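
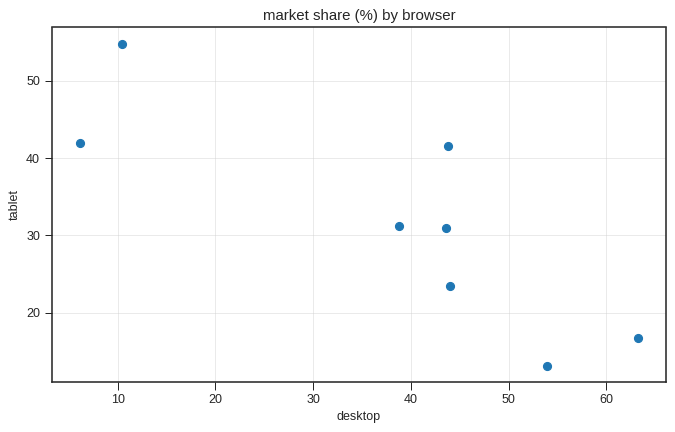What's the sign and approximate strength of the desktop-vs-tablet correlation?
negative, strong

Points are negatively correlated; strong (|r| ≈ 0.8).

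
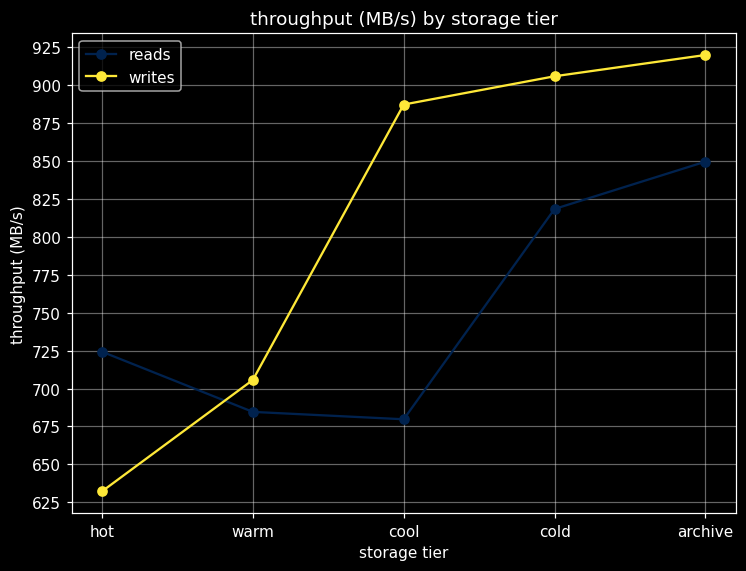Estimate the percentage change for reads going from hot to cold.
≈ +13.8%

hot ≈ 725, cold ≈ 825; (825 − 725) / 725 ≈ +13.8%.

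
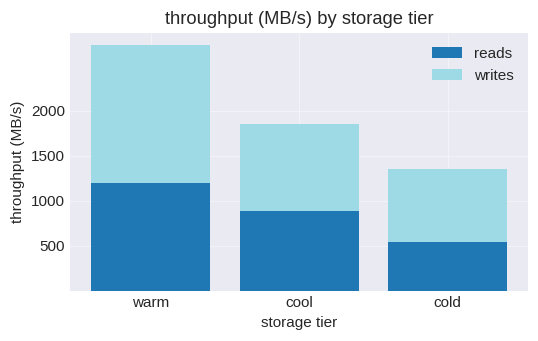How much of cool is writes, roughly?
≈ 1000

writes top ≈ 2000, bottom ≈ 1000; segment ≈ 1000.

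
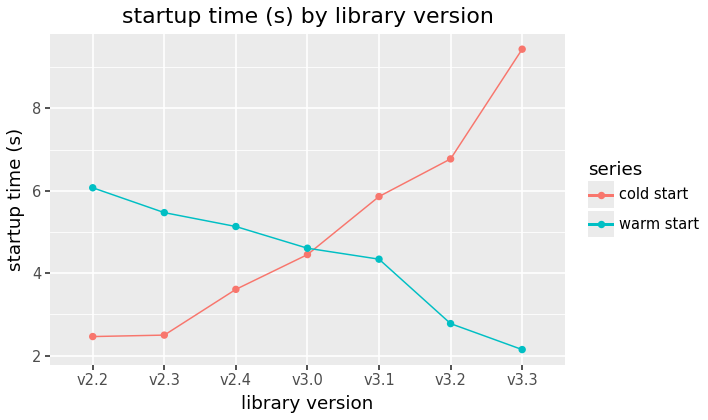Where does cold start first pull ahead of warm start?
v3.1

v3.0: cold start ≈ 4 vs warm start ≈ 5 (not yet); v3.1: cold start ≈ 6 vs warm start ≈ 4 (first crossover).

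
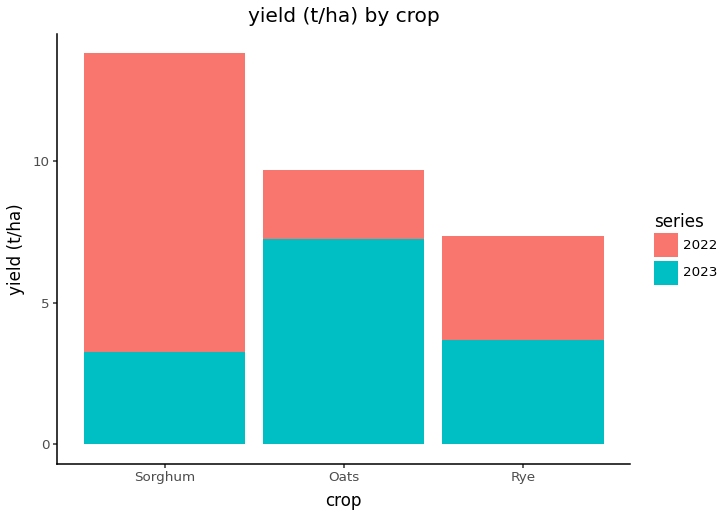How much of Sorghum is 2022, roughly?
2022 top ≈ 14, bottom ≈ 4; segment ≈ 10.

≈ 10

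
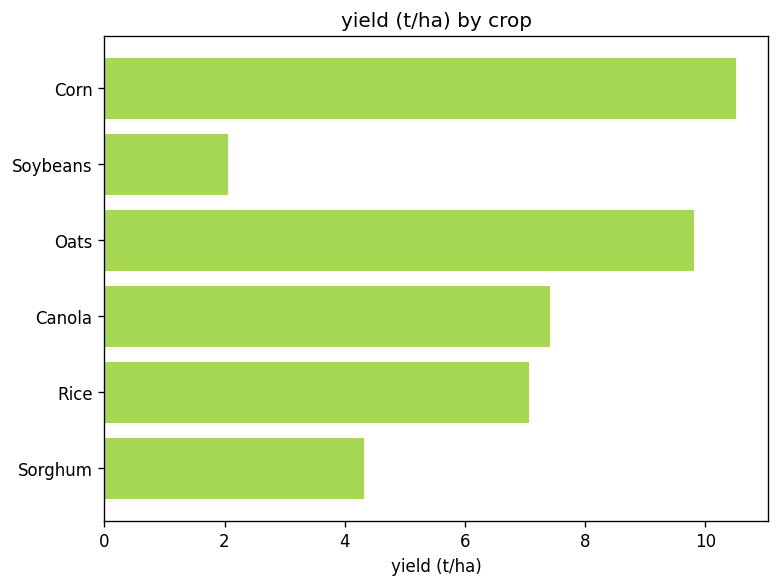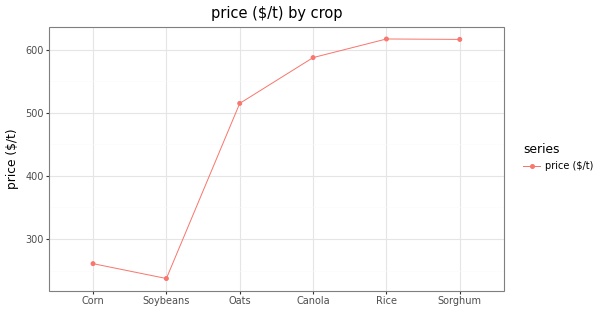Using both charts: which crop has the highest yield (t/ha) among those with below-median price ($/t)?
Chart 2 median price ($/t) ≈ 600; below-median crops: Corn, Soybeans, Oats. Among those, Corn has the highest yield (t/ha) (≈ 11).

Corn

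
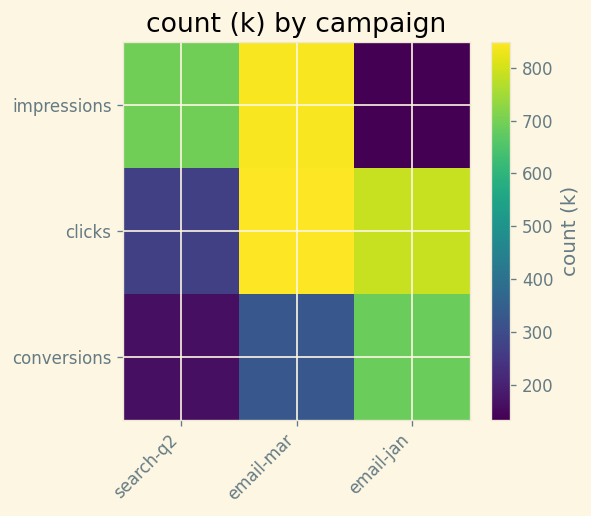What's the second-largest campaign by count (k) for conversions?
email-mar

Top 3 for conversions: email-jan ≈ 700, email-mar ≈ 300, search-q2 ≈ 200.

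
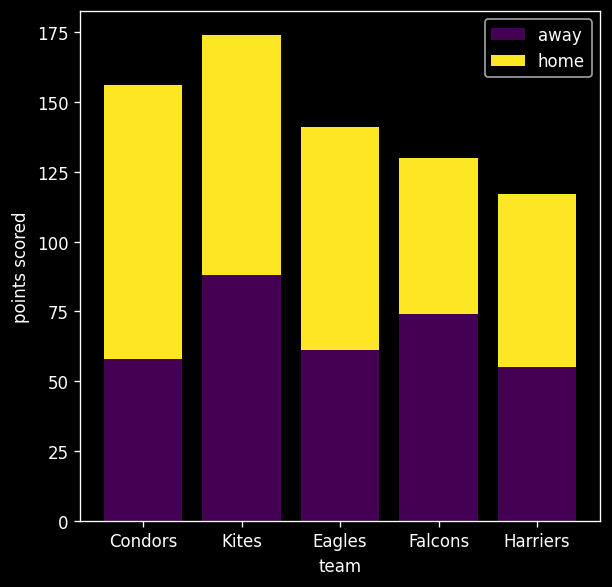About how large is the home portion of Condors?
≈ 100

home top ≈ 160, bottom ≈ 60; segment ≈ 100.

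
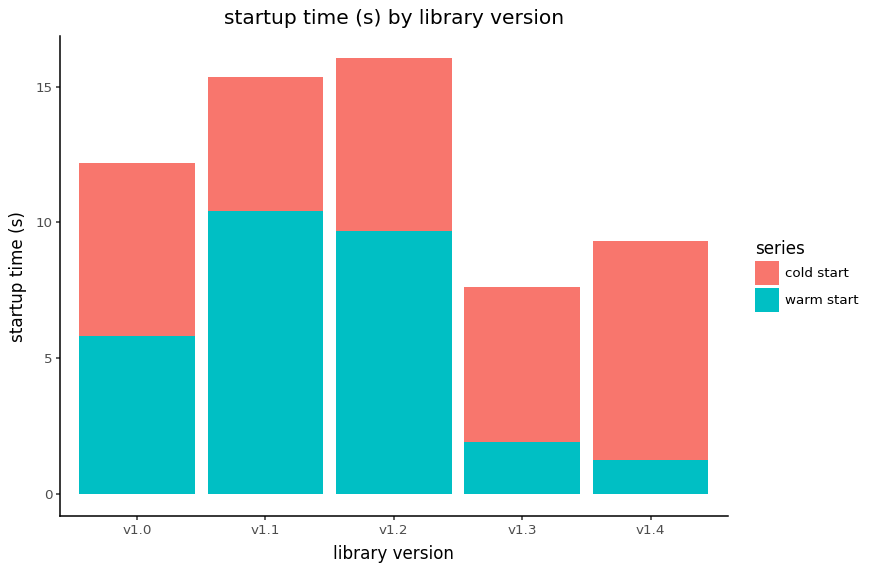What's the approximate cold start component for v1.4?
cold start top ≈ 10, bottom ≈ 2; segment ≈ 8.

≈ 8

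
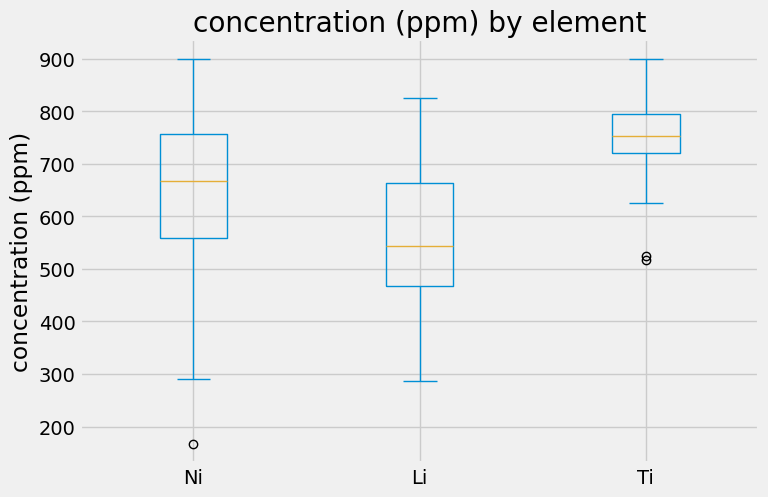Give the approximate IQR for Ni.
≈ 200

Q3 ≈ 760, Q1 ≈ 560; IQR ≈ 200.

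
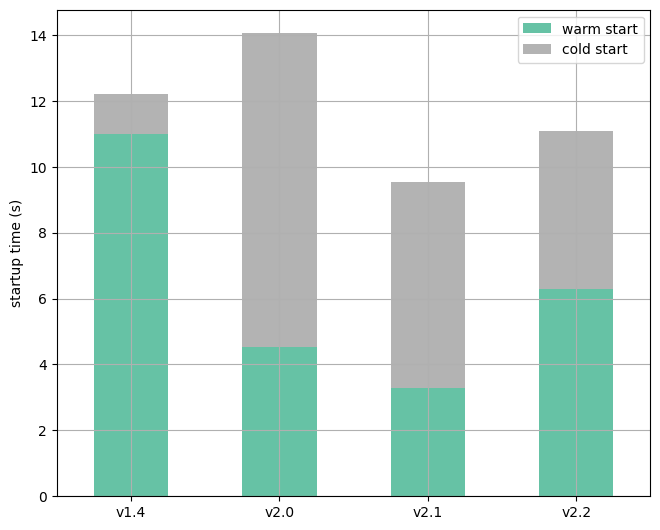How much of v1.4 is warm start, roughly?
warm start top ≈ 10, bottom ≈ 0; segment ≈ 10.

≈ 10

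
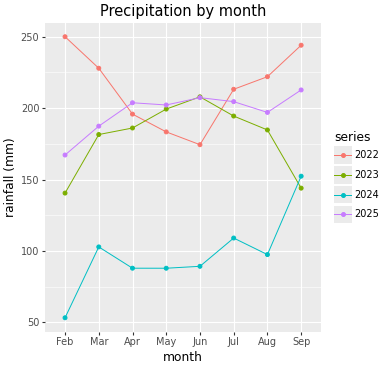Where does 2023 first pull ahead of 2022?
Apr: 2023 ≈ 180 vs 2022 ≈ 200 (not yet); May: 2023 ≈ 200 vs 2022 ≈ 180 (first crossover).

May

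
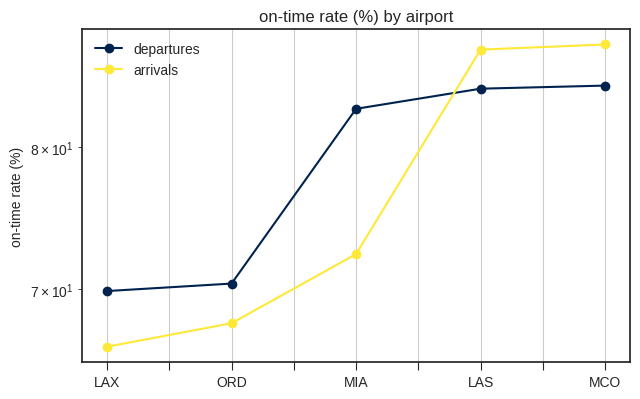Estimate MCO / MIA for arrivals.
≈ 1.22×

MCO ≈ 88, MIA ≈ 72; 88/72 ≈ 1.22.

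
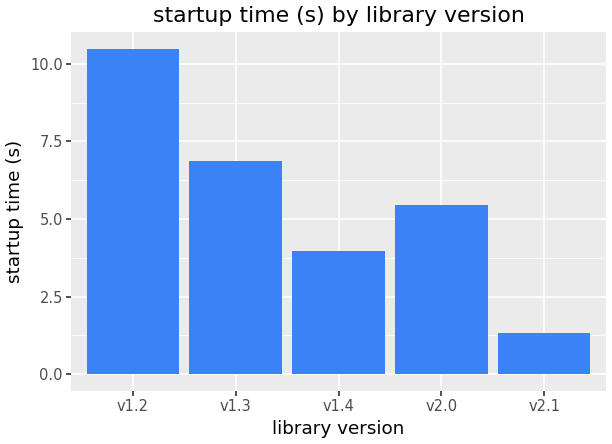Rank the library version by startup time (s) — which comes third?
v2.0

Top 4: v1.2 ≈ 10, v1.3 ≈ 7, v2.0 ≈ 5, v1.4 ≈ 4.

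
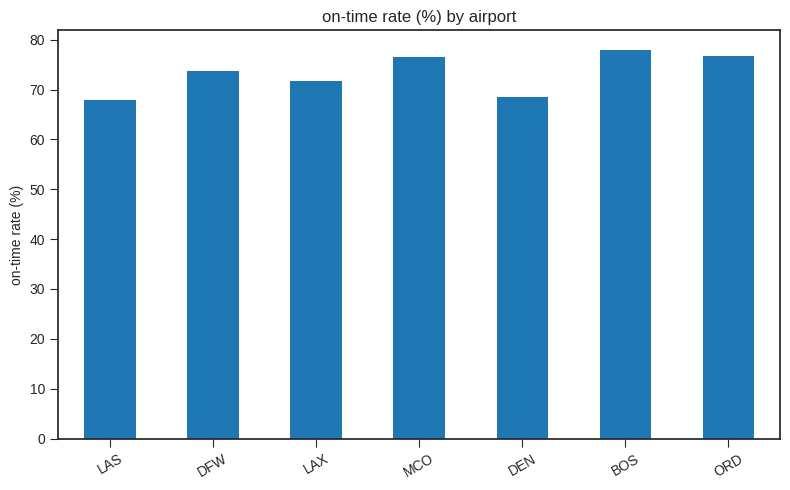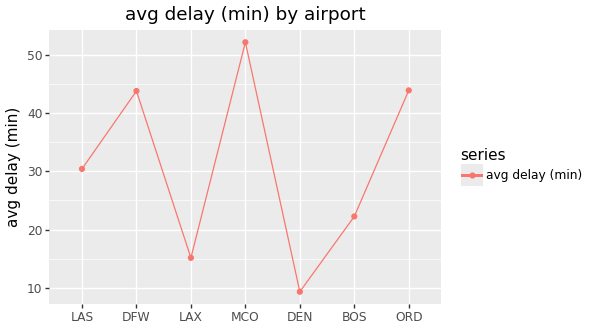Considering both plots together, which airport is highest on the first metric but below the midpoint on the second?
BOS

Chart 2 median avg delay (min) ≈ 30; below-median airports: LAX, DEN, BOS. Among those, BOS has the highest on-time rate (%) (≈ 80).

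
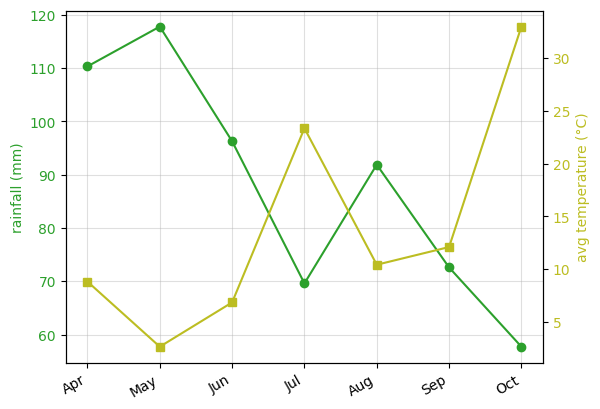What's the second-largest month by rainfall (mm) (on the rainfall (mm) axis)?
Apr

Top 3 (on the rainfall (mm) axis): May ≈ 120, Apr ≈ 110, Jun ≈ 100.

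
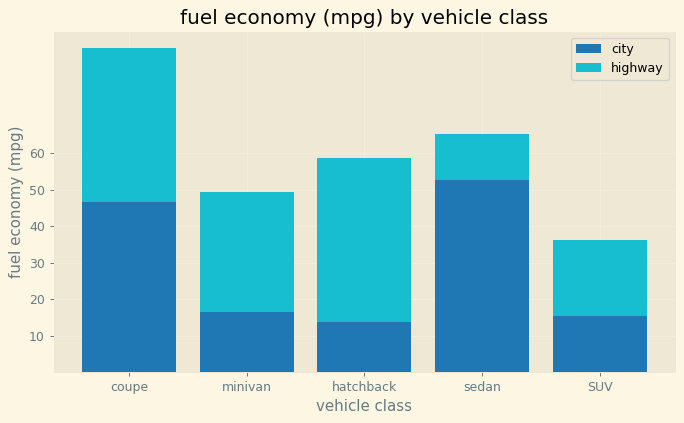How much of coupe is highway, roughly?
≈ 40

highway top ≈ 90, bottom ≈ 50; segment ≈ 40.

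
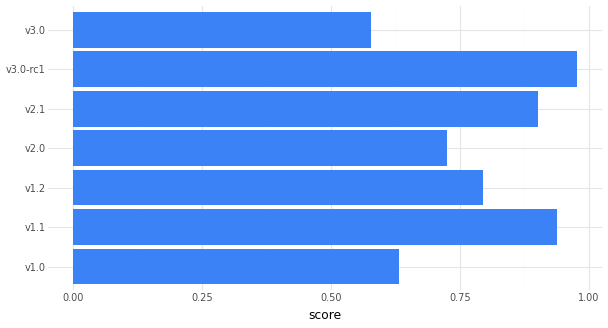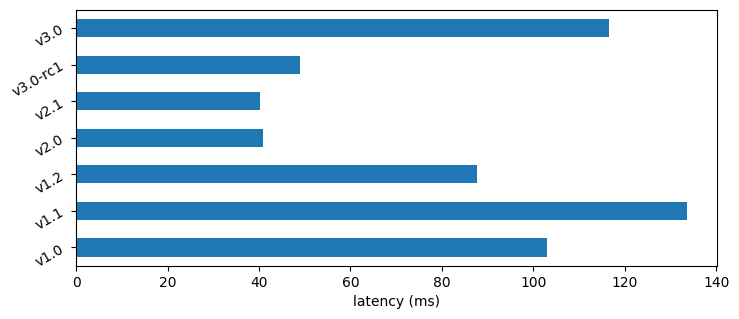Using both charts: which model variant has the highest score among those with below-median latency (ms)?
v3.0-rc1

Chart 2 median latency (ms) ≈ 80; below-median model variants: v2.0, v2.1, v3.0-rc1. Among those, v3.0-rc1 has the highest score (≈ 1).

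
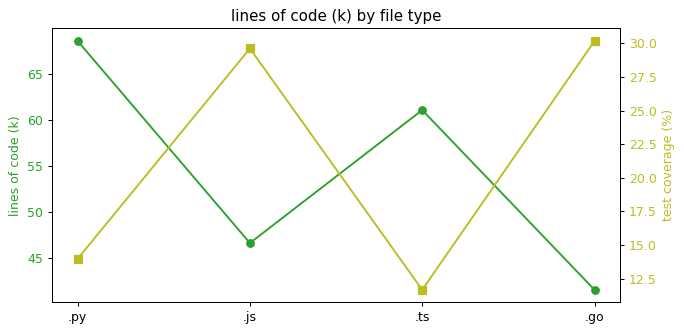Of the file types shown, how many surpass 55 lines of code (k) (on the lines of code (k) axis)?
Above 55: .py, .ts.

2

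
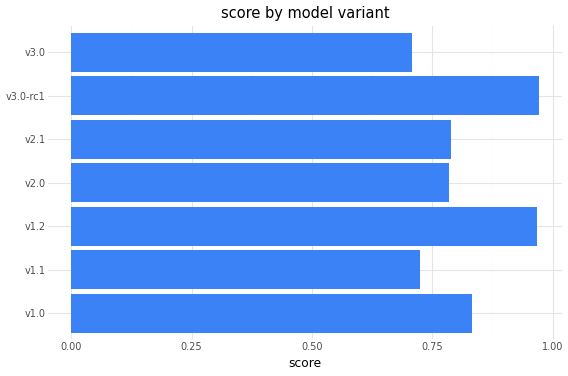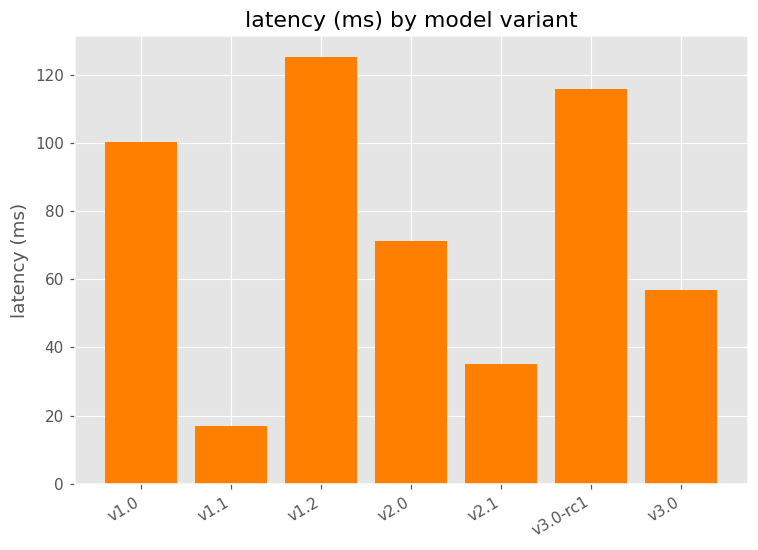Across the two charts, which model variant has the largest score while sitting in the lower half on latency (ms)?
v2.1

Chart 2 median latency (ms) ≈ 80; below-median model variants: v1.1, v2.1, v3.0. Among those, v2.1 has the highest score (≈ 0.8).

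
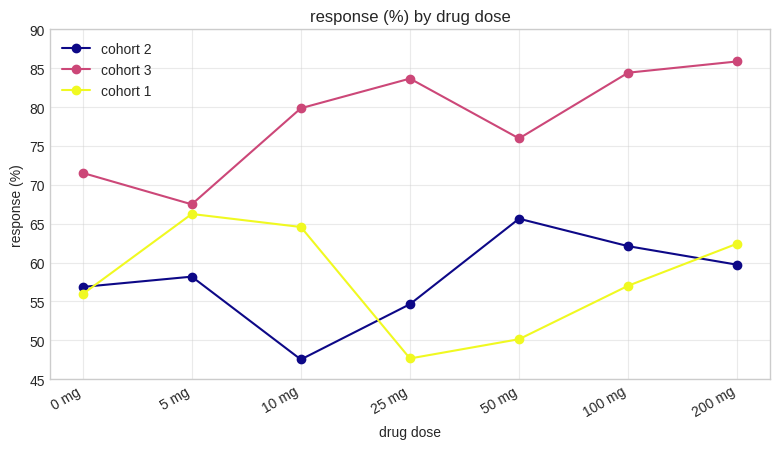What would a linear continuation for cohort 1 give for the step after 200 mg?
Last three: 50, 55, 60 → slope ≈ 5/step → next ≈ 65.

≈ 65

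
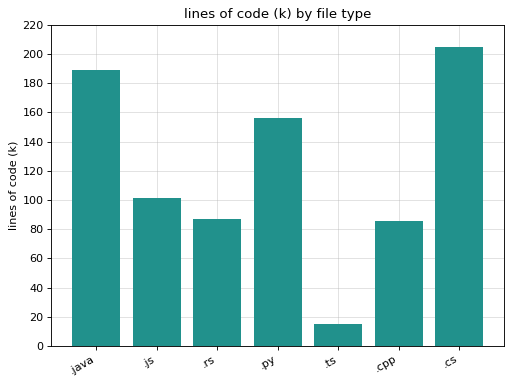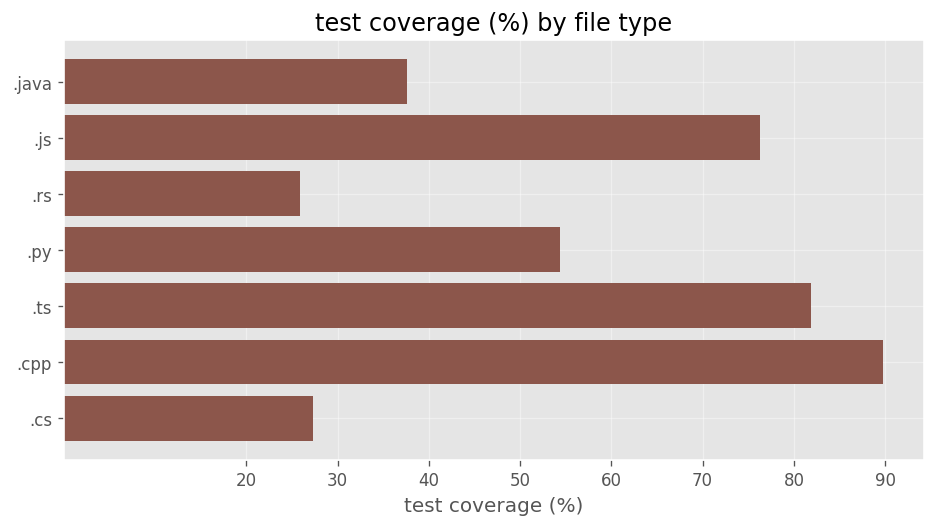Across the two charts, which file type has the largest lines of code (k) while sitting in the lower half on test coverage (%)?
Chart 2 median test coverage (%) ≈ 50; below-median file types: .java, .rs, .cs. Among those, .cs has the highest lines of code (k) (≈ 200).

.cs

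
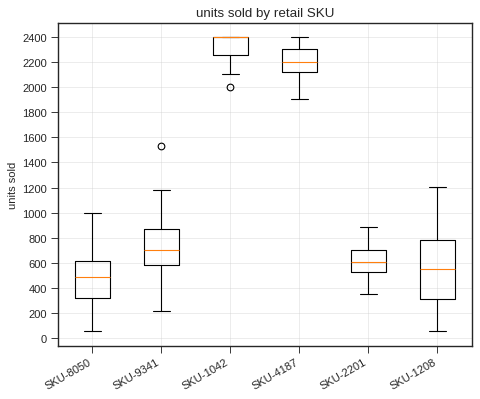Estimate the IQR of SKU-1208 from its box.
Q3 ≈ 800, Q1 ≈ 400; IQR ≈ 400.

≈ 400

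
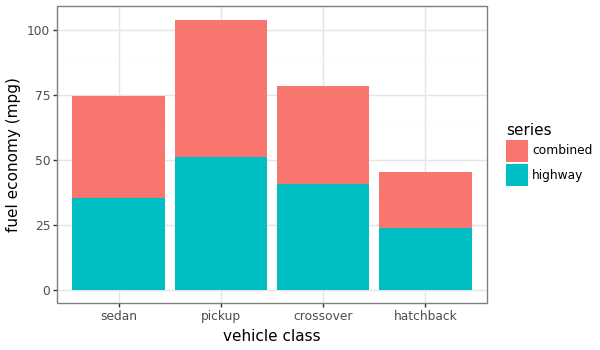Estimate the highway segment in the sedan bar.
highway top ≈ 40, bottom ≈ 0; segment ≈ 40.

≈ 40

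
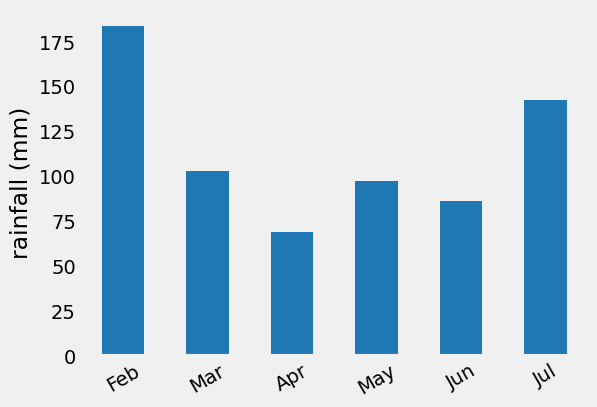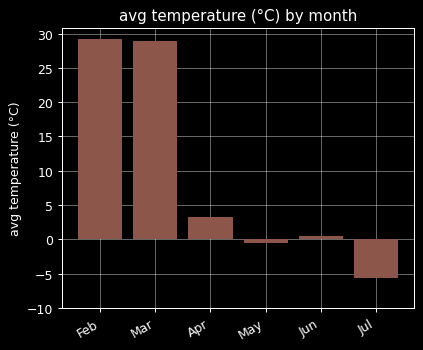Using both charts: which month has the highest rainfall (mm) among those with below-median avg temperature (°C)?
Jul

Chart 2 median avg temperature (°C) ≈ 0; below-median months: May, Jun, Jul. Among those, Jul has the highest rainfall (mm) (≈ 140).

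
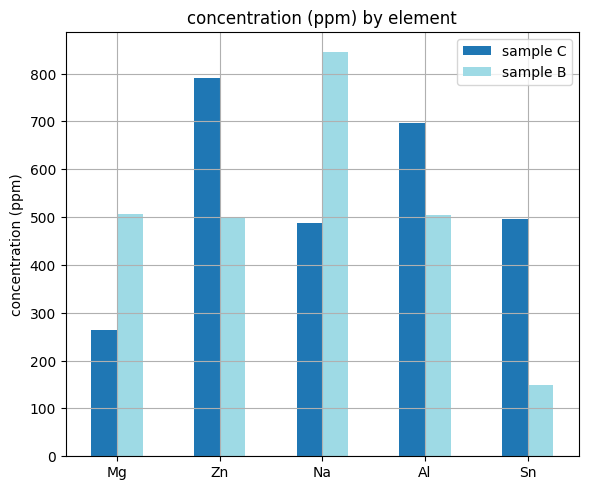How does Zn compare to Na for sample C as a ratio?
≈ 1.6×

Zn ≈ 800, Na ≈ 500; 800/500 ≈ 1.6.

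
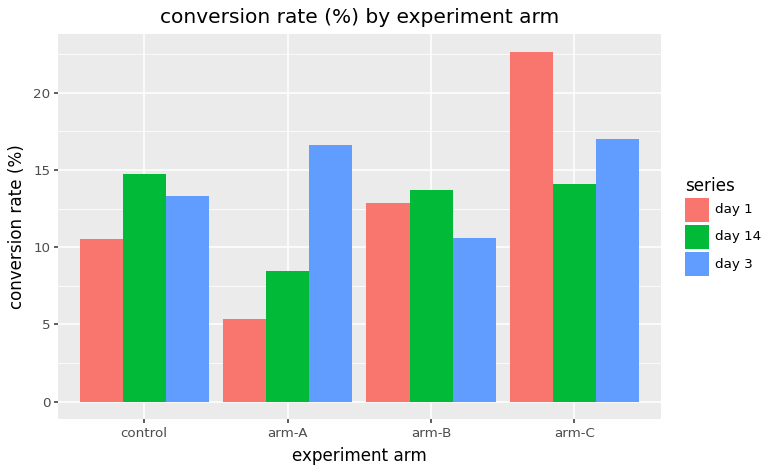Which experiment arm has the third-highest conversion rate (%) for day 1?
Top 4 for day 1: arm-C ≈ 22, arm-B ≈ 12, control ≈ 10, arm-A ≈ 6.

control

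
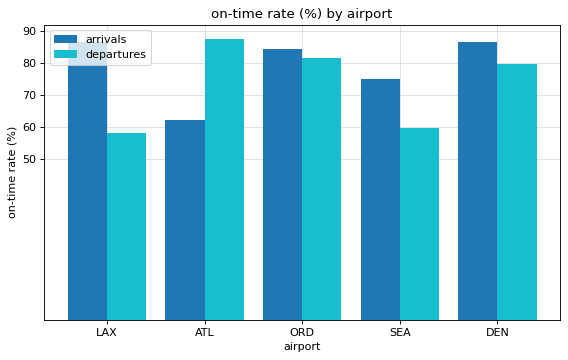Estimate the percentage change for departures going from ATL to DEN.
≈ -11.1%

ATL ≈ 90, DEN ≈ 80; (80 − 90) / 90 ≈ -11.1%.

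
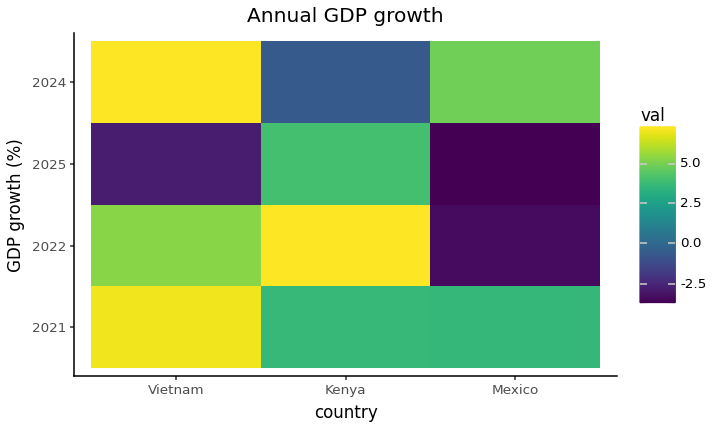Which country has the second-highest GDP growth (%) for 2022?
Top 3 for 2022: Kenya ≈ 7, Vietnam ≈ 5, Mexico ≈ -3.

Vietnam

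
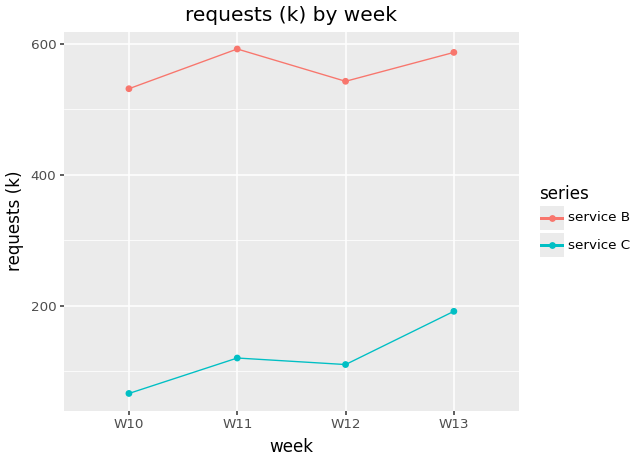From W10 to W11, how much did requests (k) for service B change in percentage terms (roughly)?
W10 ≈ 550, W11 ≈ 600; (600 − 550) / 550 ≈ +9.1%.

≈ +9.1%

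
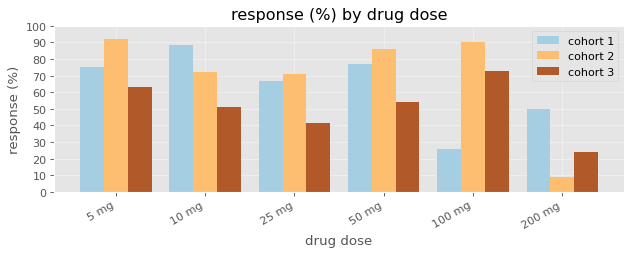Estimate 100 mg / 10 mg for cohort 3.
100 mg ≈ 70, 10 mg ≈ 50; 70/50 ≈ 1.4.

≈ 1.4×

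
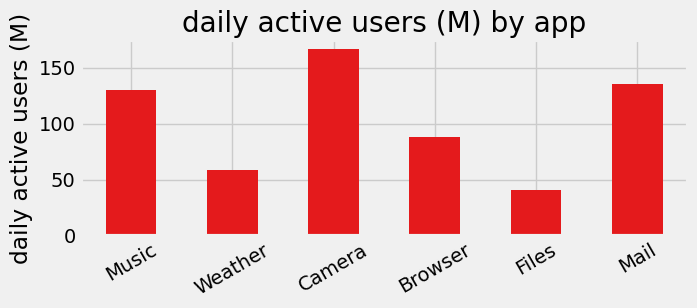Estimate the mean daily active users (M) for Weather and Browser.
≈ 70

(60 + 80) / 2 ≈ 70.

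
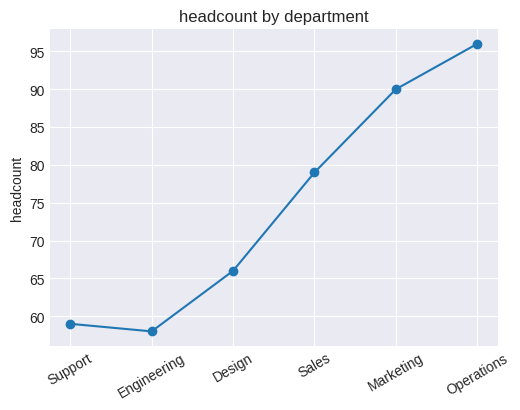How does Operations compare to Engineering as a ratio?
Operations ≈ 95, Engineering ≈ 60; 95/60 ≈ 1.58.

≈ 1.58×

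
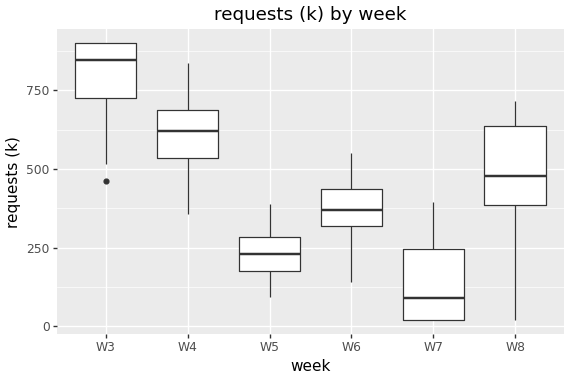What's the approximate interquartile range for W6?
Q3 ≈ 400, Q1 ≈ 300; IQR ≈ 100.

≈ 100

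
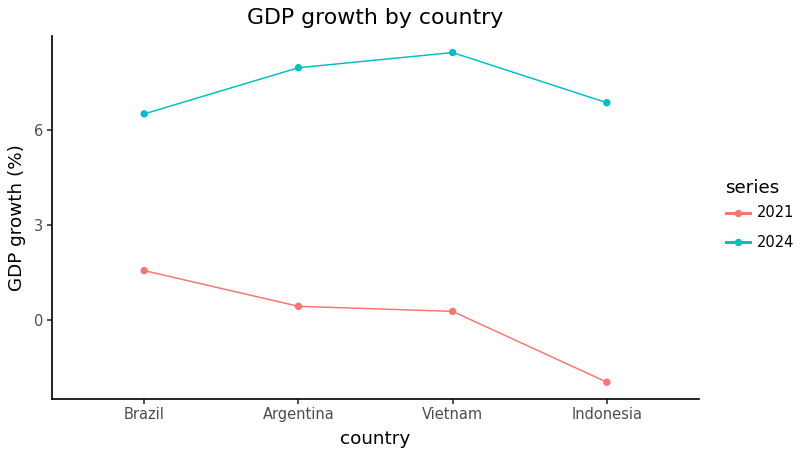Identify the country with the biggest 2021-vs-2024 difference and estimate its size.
Indonesia, ≈ 9 %

Indonesia: 2021 ≈ -2, 2024 ≈ 7 → gap ≈ 9. Next-largest (Vietnam) is only ≈ 8.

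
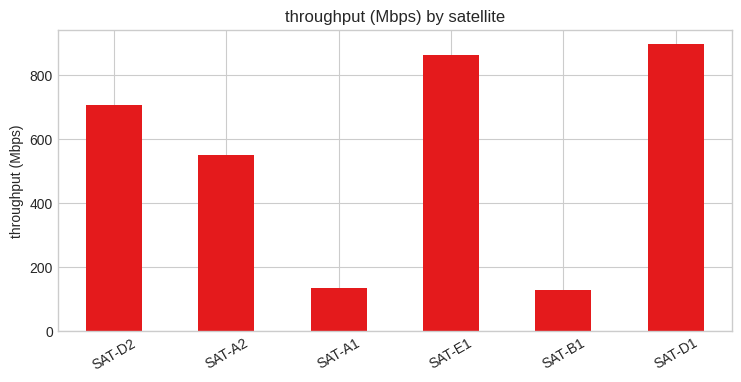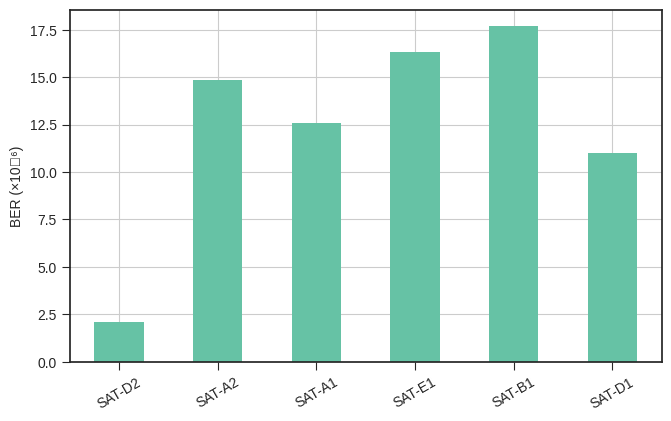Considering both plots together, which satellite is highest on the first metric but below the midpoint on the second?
Chart 2 median BER (×10⁻⁶) ≈ 14; below-median satellites: SAT-D2, SAT-A1, SAT-D1. Among those, SAT-D1 has the highest throughput (Mbps) (≈ 900).

SAT-D1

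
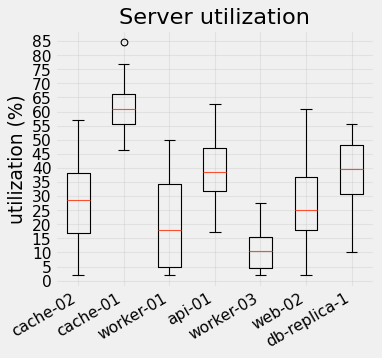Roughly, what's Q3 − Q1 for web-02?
Q3 ≈ 35, Q1 ≈ 20; IQR ≈ 15.

≈ 15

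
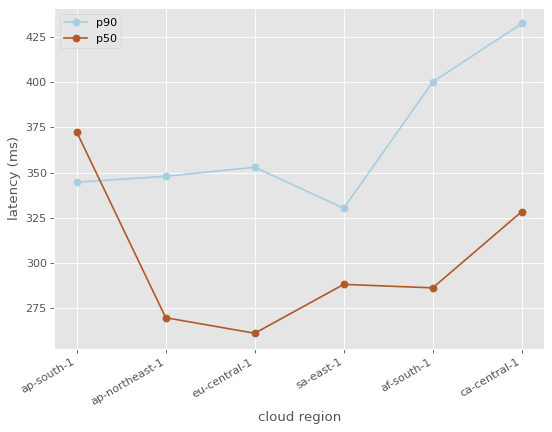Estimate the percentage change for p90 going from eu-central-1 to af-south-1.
≈ +11.1%

eu-central-1 ≈ 360, af-south-1 ≈ 400; (400 − 360) / 360 ≈ +11.1%.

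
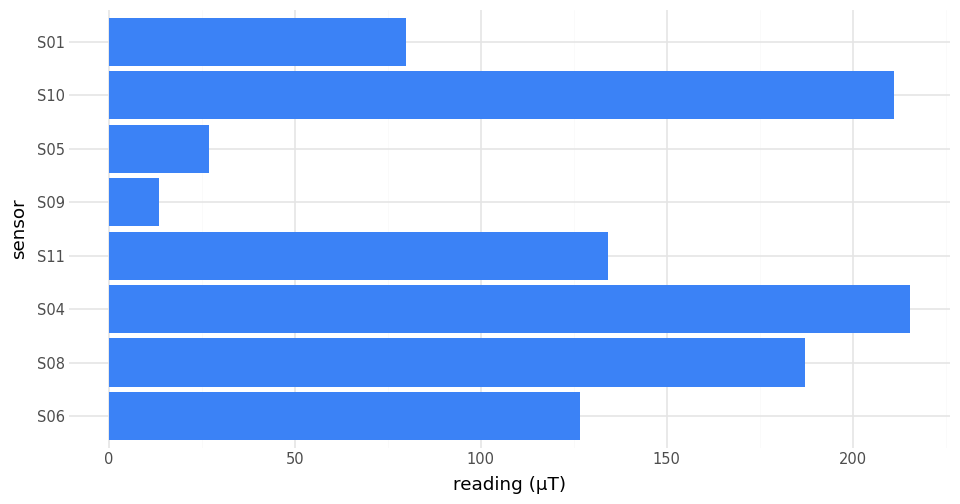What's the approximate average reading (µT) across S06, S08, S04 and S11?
(120 + 180 + 220 + 140) / 4 ≈ 165.

≈ 165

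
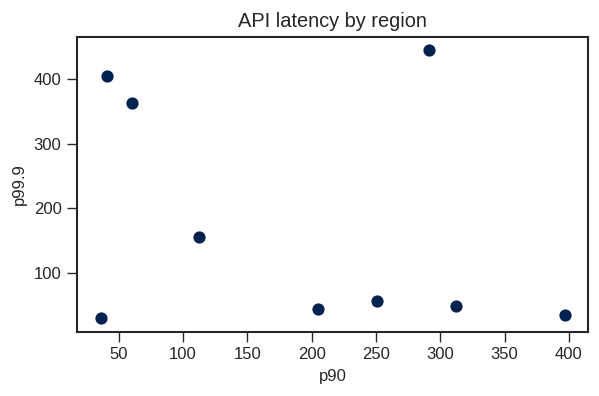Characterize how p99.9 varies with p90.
negative, weak

Points are negatively correlated; weak (|r| ≈ 0.3).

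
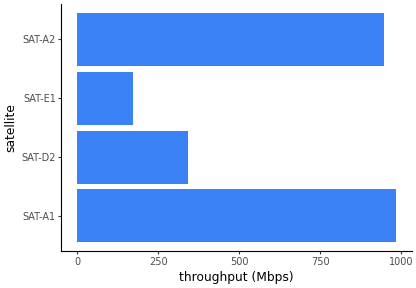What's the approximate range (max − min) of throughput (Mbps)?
≈ 800

Max SAT-A1 ≈ 1000, min SAT-E1 ≈ 200; range ≈ 800.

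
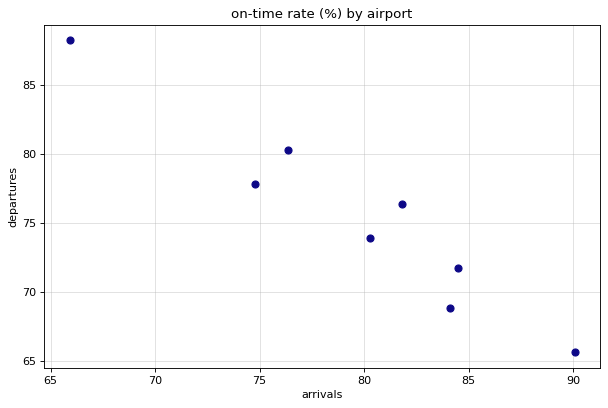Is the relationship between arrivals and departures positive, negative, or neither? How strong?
Points are negatively correlated; strong (|r| ≈ 1.0).

negative, strong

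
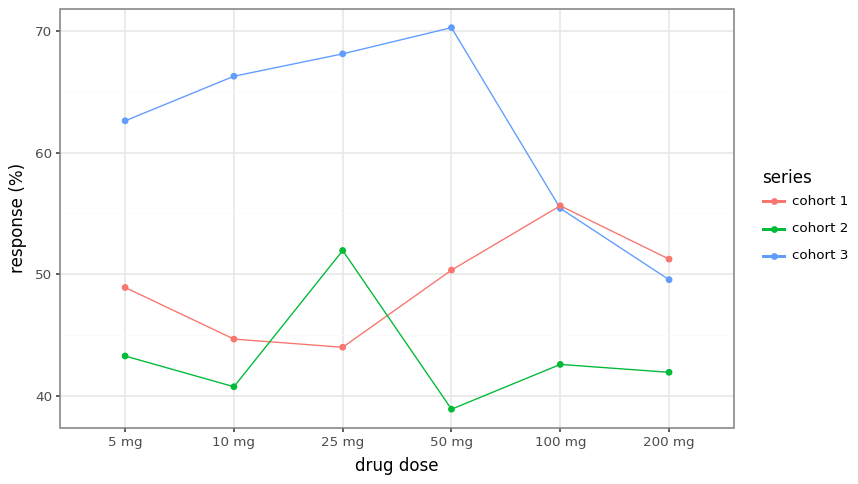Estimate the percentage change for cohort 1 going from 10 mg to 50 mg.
≈ +11.1%

10 mg ≈ 45, 50 mg ≈ 50; (50 − 45) / 45 ≈ +11.1%.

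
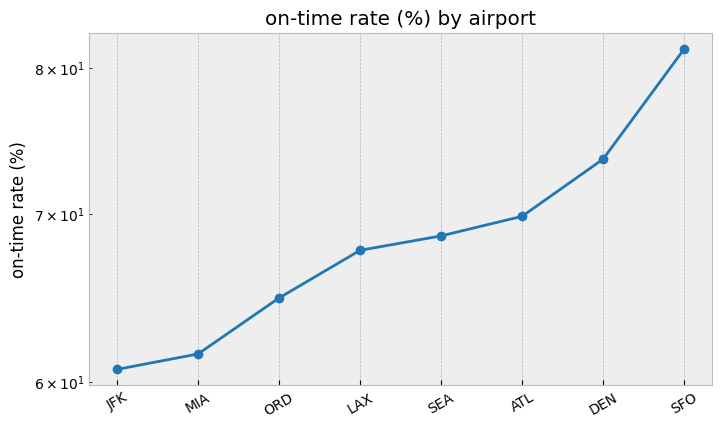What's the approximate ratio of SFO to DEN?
SFO ≈ 82, DEN ≈ 74; 82/74 ≈ 1.11.

≈ 1.11×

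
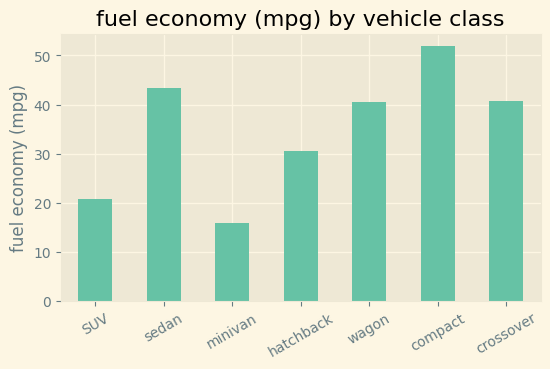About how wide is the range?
Max compact ≈ 50, min minivan ≈ 15; range ≈ 35.

≈ 35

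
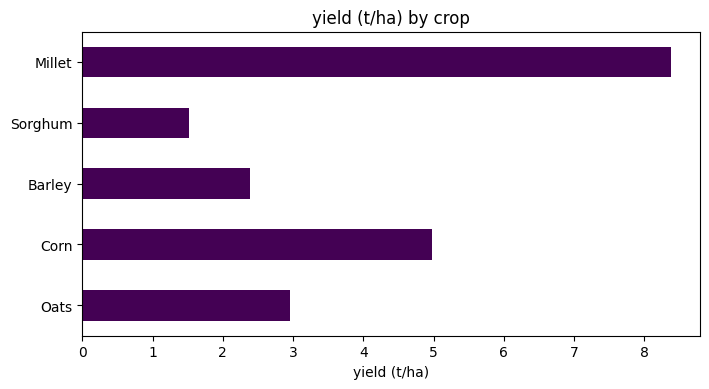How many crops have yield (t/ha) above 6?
Above 6: Millet.

1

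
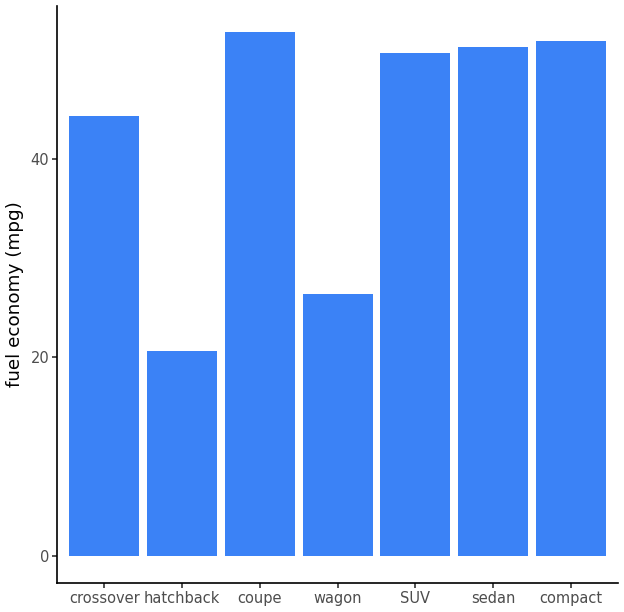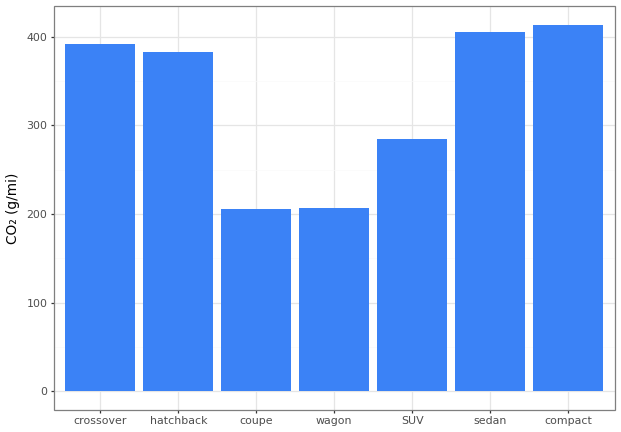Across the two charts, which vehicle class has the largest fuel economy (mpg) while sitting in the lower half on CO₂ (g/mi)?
Chart 2 median CO₂ (g/mi) ≈ 400; below-median vehicle classes: coupe, wagon, SUV. Among those, coupe has the highest fuel economy (mpg) (≈ 55).

coupe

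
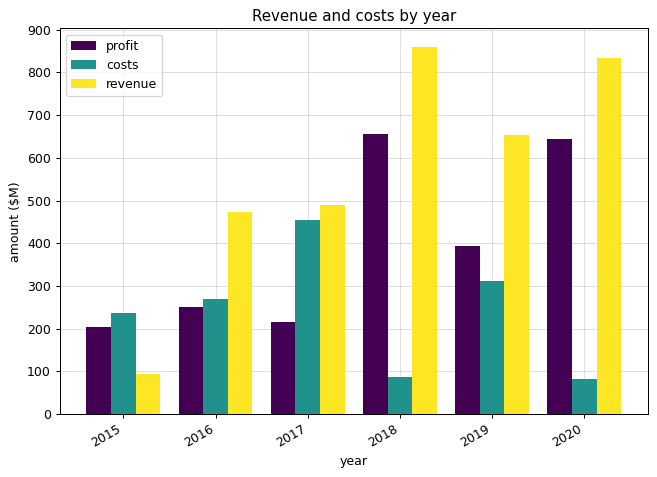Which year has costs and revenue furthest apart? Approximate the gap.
2018, ≈ 800 $M

2018: costs ≈ 100, revenue ≈ 900 → gap ≈ 800. Next-largest (2020) is only ≈ 700.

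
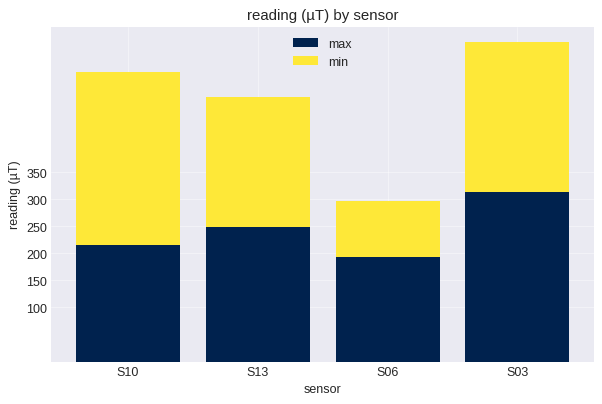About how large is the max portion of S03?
≈ 300

max top ≈ 300, bottom ≈ 0; segment ≈ 300.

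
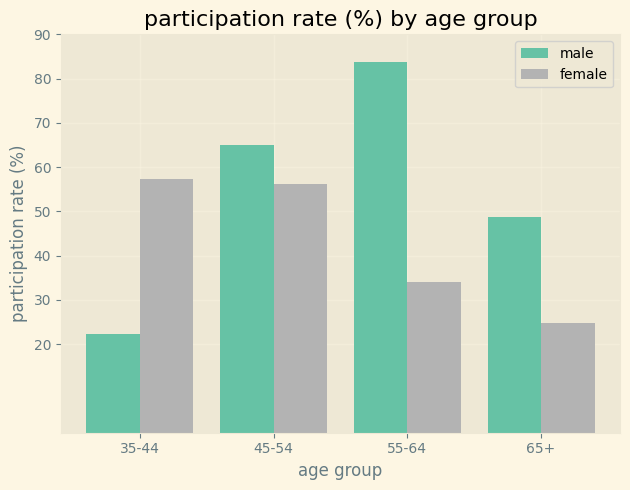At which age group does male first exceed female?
45-54

35-44: male ≈ 20 vs female ≈ 60 (not yet); 45-54: male ≈ 70 vs female ≈ 60 (first crossover).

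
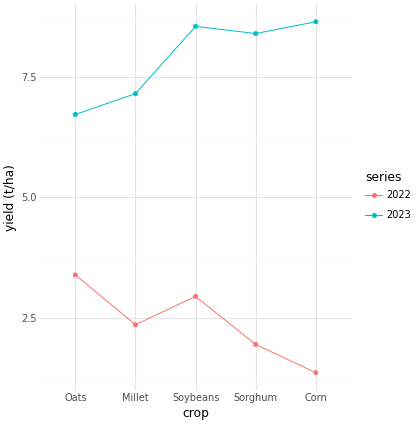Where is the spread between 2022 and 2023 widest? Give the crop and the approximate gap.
Corn: 2022 ≈ 1, 2023 ≈ 9 → gap ≈ 8. Next-largest (Sorghum) is only ≈ 6.

Corn, ≈ 8 t/ha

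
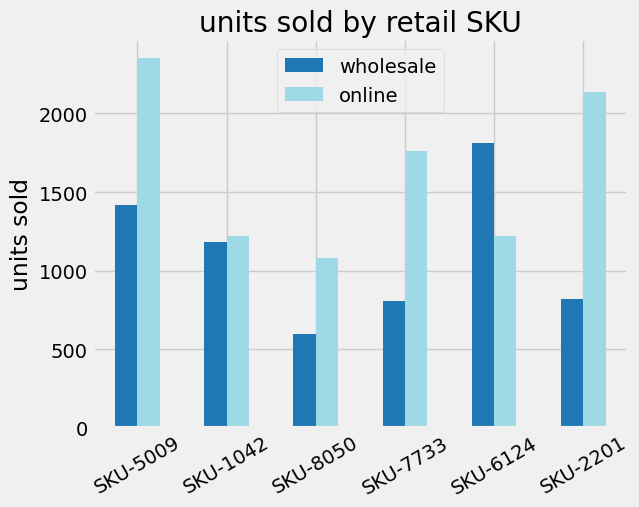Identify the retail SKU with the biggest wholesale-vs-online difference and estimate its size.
SKU-2201: wholesale ≈ 800, online ≈ 2200 → gap ≈ 1400. Next-largest (SKU-7733) is only ≈ 1000.

SKU-2201, ≈ 1400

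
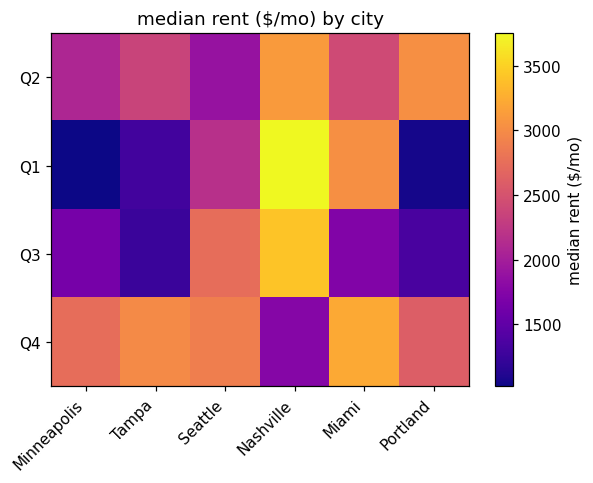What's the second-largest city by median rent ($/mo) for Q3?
Top 3 for Q3: Nashville ≈ 3500, Seattle ≈ 2500, Miami ≈ 1500.

Seattle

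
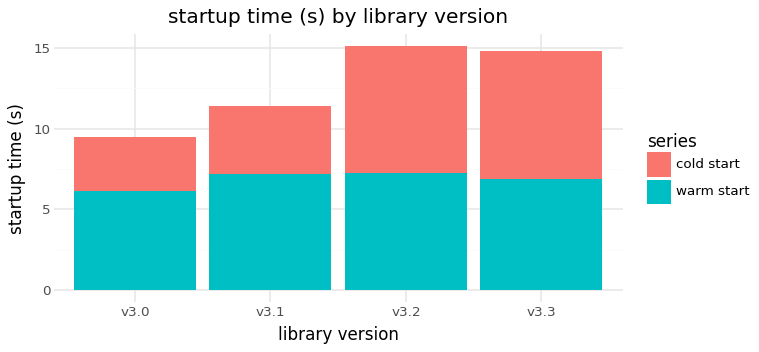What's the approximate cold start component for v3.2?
≈ 8

cold start top ≈ 16, bottom ≈ 8; segment ≈ 8.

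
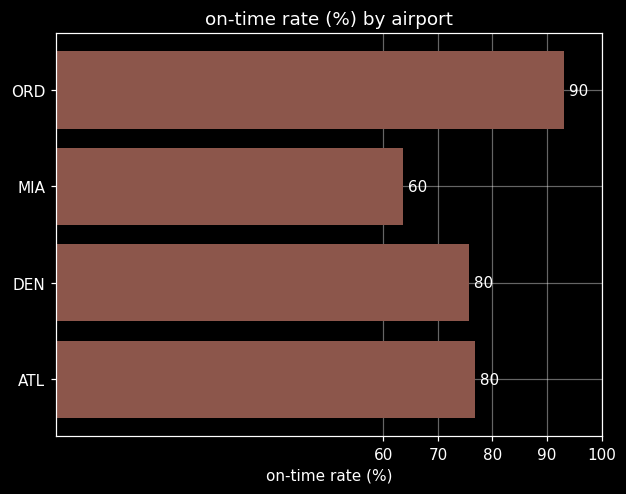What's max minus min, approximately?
≈ 30

Max ORD ≈ 90, min MIA ≈ 60; range ≈ 30.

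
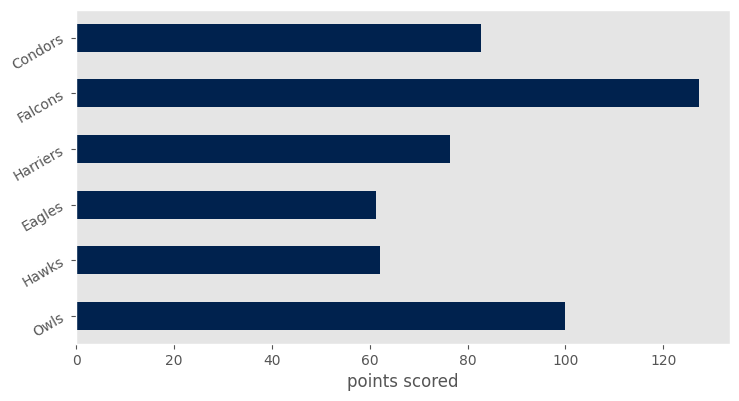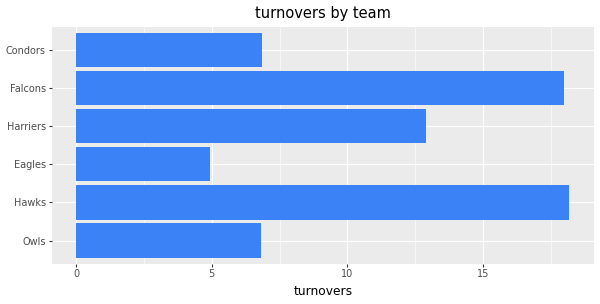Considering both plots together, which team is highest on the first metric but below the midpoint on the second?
Owls

Chart 2 median turnovers ≈ 10; below-median teams: Owls, Eagles, Condors. Among those, Owls has the highest points scored (≈ 100).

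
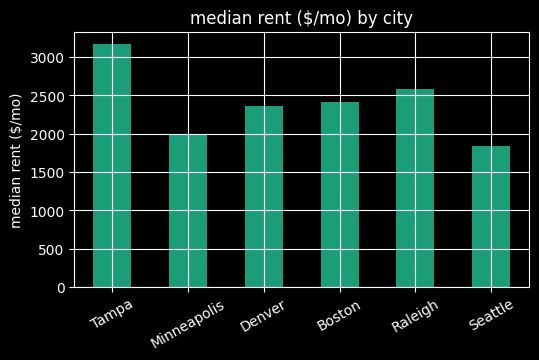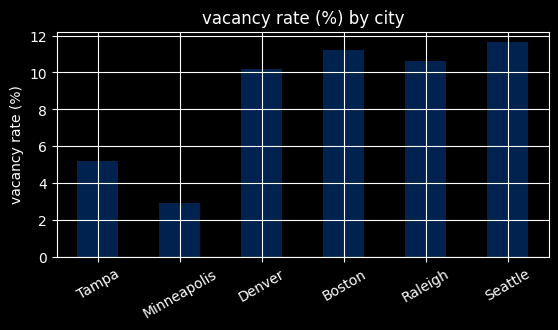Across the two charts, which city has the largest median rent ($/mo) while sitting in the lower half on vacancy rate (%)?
Tampa

Chart 2 median vacancy rate (%) ≈ 10; below-median cities: Tampa, Minneapolis, Denver. Among those, Tampa has the highest median rent ($/mo) (≈ 3000).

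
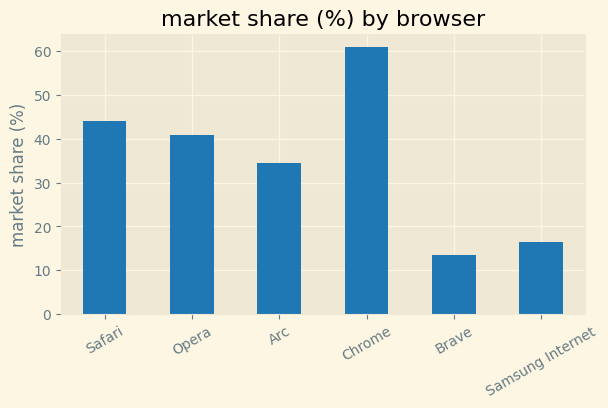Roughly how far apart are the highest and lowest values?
≈ 50

Max Chrome ≈ 60, min Brave ≈ 10; range ≈ 50.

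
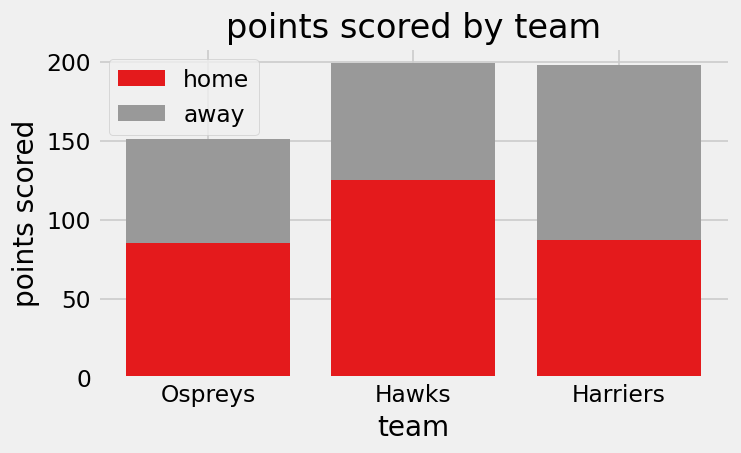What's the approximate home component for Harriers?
≈ 80

home top ≈ 80, bottom ≈ 0; segment ≈ 80.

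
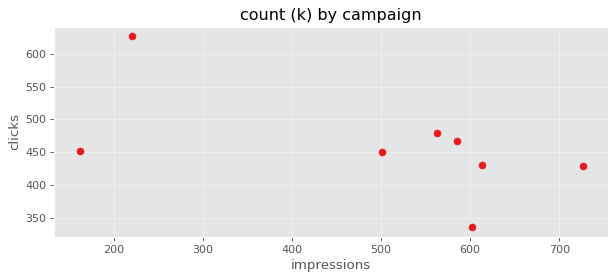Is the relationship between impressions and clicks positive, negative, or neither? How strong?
negative, moderate

Points are negatively correlated; moderate (|r| ≈ 0.6).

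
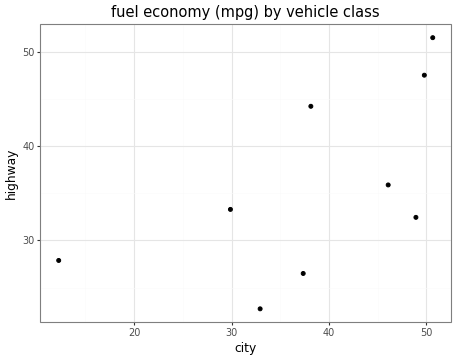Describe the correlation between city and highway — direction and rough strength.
positive, moderate

Points are positively correlated; moderate (|r| ≈ 0.6).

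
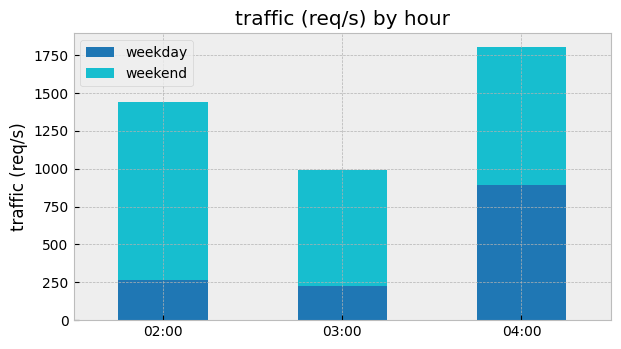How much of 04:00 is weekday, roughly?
≈ 800

weekday top ≈ 800, bottom ≈ 0; segment ≈ 800.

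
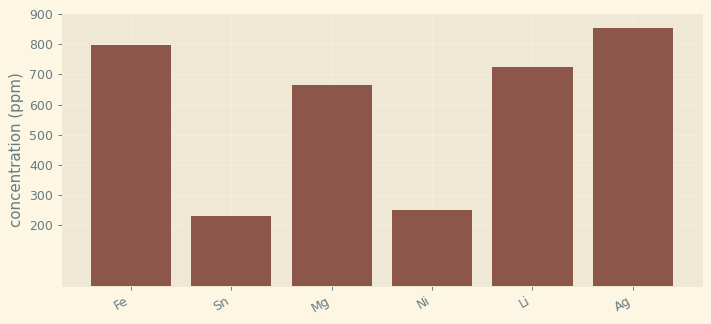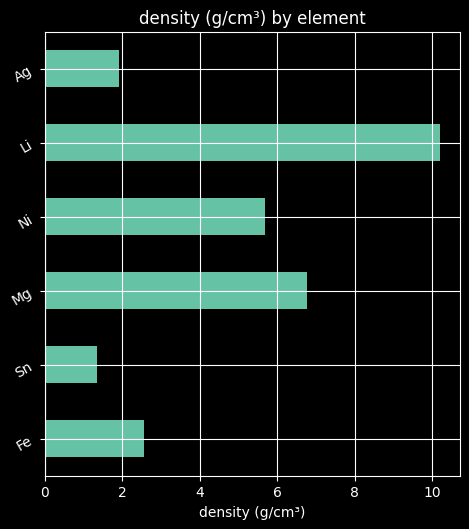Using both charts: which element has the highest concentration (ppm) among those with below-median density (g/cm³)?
Chart 2 median density (g/cm³) ≈ 4; below-median elements: Fe, Sn, Ag. Among those, Ag has the highest concentration (ppm) (≈ 900).

Ag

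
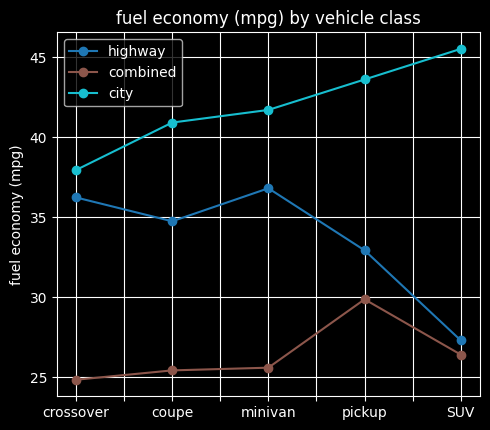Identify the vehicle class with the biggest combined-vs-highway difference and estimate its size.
crossover: combined ≈ 24, highway ≈ 36 → gap ≈ 12. Next-largest (minivan) is only ≈ 10.

crossover, ≈ 12 mpg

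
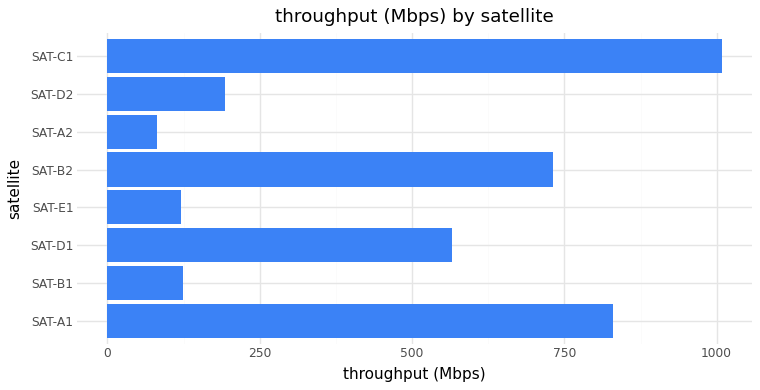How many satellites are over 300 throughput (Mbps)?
4

Above 300: SAT-A1, SAT-D1, SAT-B2, SAT-C1.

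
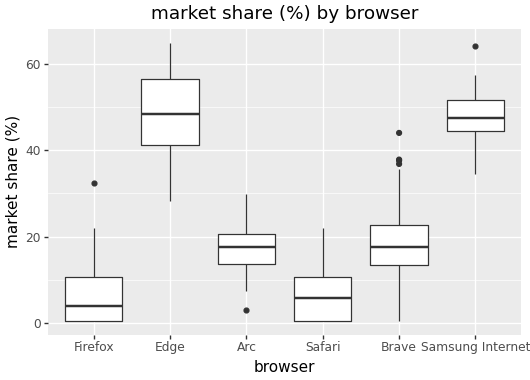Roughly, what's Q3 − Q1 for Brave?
≈ 10

Q3 ≈ 25, Q1 ≈ 15; IQR ≈ 10.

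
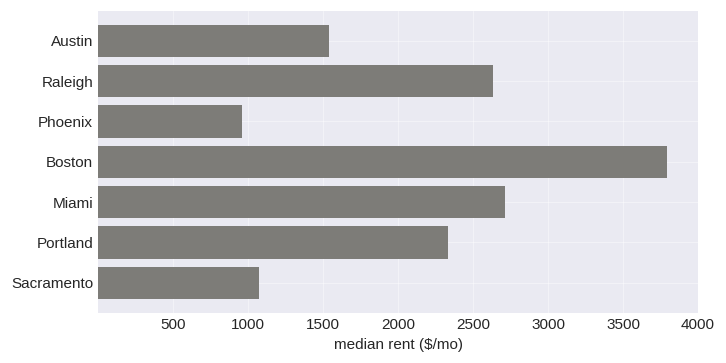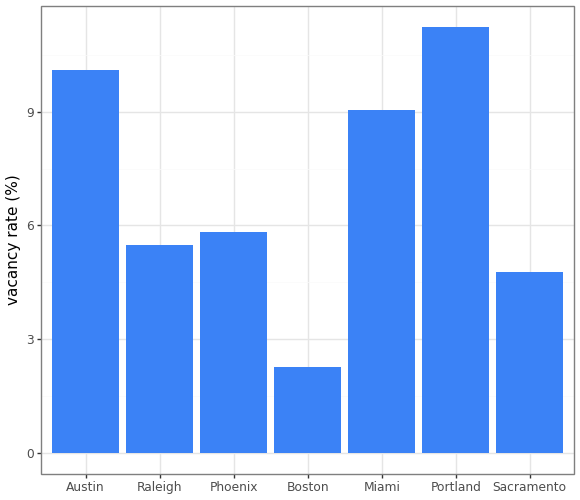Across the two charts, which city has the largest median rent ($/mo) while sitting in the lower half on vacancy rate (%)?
Boston

Chart 2 median vacancy rate (%) ≈ 6; below-median cities: Raleigh, Boston, Sacramento. Among those, Boston has the highest median rent ($/mo) (≈ 4000).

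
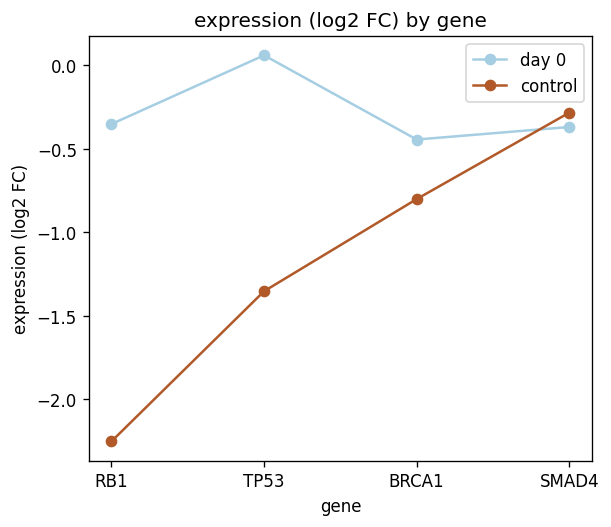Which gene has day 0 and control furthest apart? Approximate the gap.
RB1, ≈ 1.8 log2 FC

RB1: day 0 ≈ -0.4, control ≈ -2.2 → gap ≈ 1.8. Next-largest (TP53) is only ≈ 1.4.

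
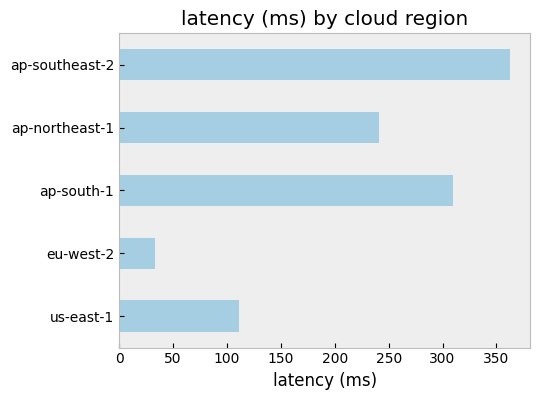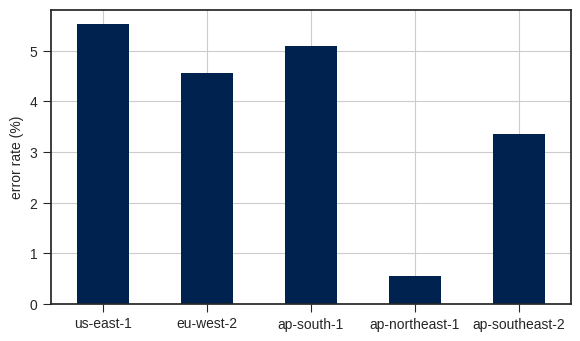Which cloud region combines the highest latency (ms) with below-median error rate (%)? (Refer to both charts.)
Chart 2 median error rate (%) ≈ 5; below-median cloud regions: ap-northeast-1, ap-southeast-2. Among those, ap-southeast-2 has the highest latency (ms) (≈ 350).

ap-southeast-2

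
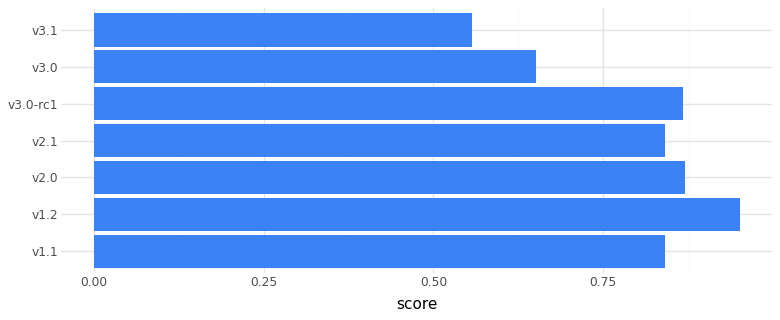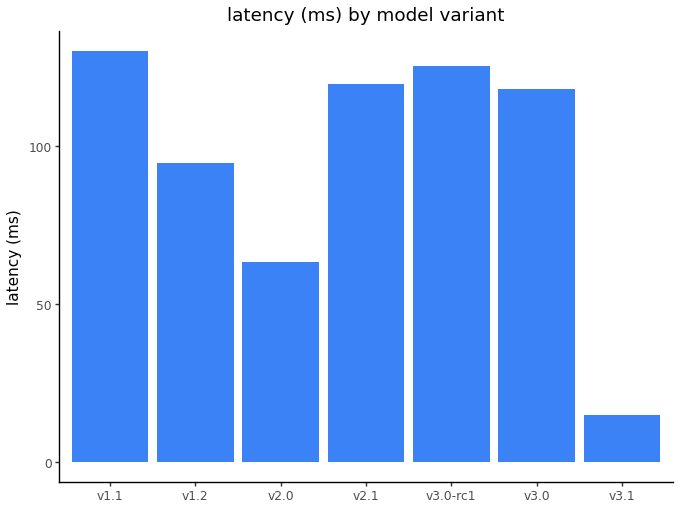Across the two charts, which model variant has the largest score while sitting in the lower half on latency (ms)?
Chart 2 median latency (ms) ≈ 120; below-median model variants: v1.2, v2.0, v3.1. Among those, v1.2 has the highest score (≈ 1).

v1.2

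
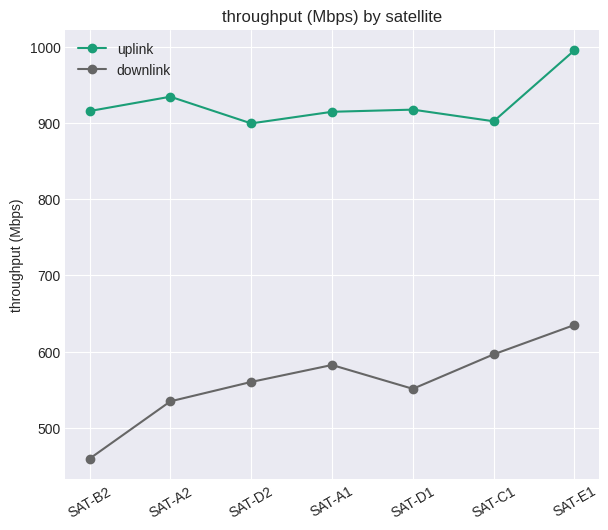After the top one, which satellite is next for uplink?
Top 3 for uplink: SAT-E1 ≈ 1000, SAT-A2 ≈ 950, SAT-D1 ≈ 900.

SAT-A2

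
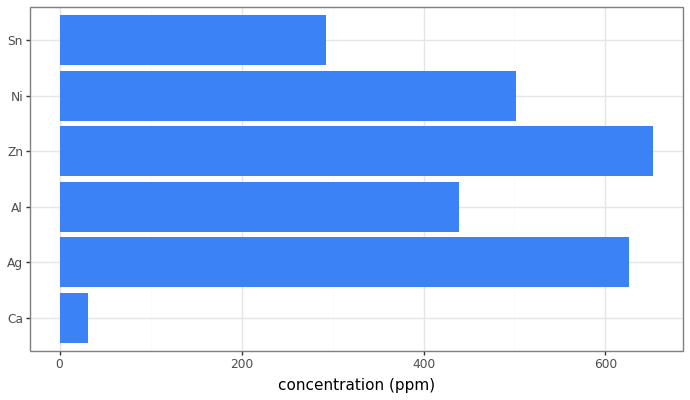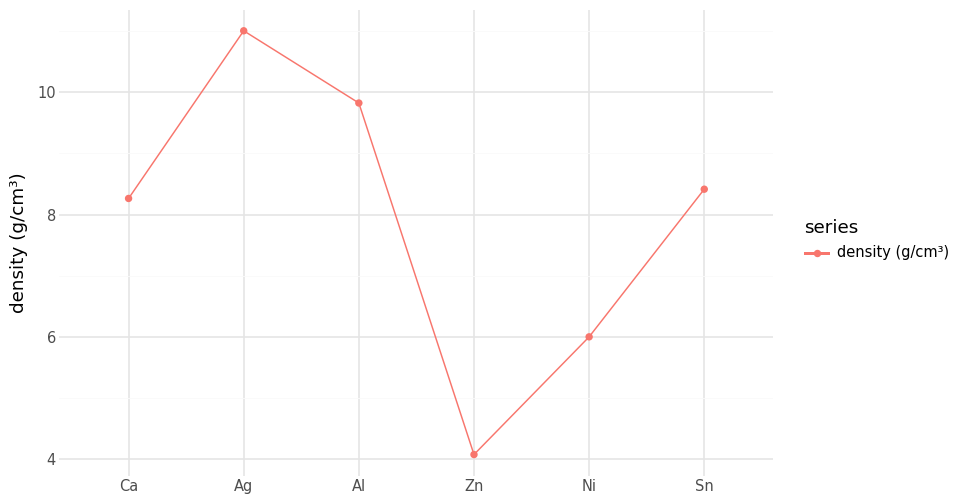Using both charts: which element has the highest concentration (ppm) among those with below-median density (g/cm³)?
Zn

Chart 2 median density (g/cm³) ≈ 8; below-median elements: Ca, Zn, Ni. Among those, Zn has the highest concentration (ppm) (≈ 700).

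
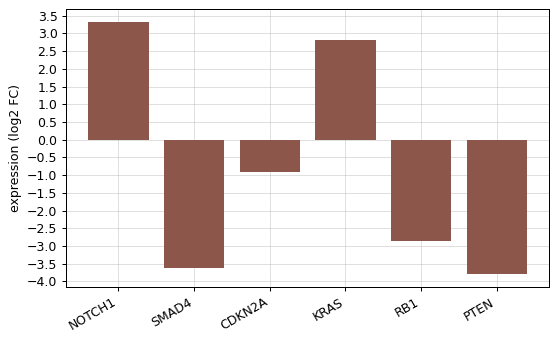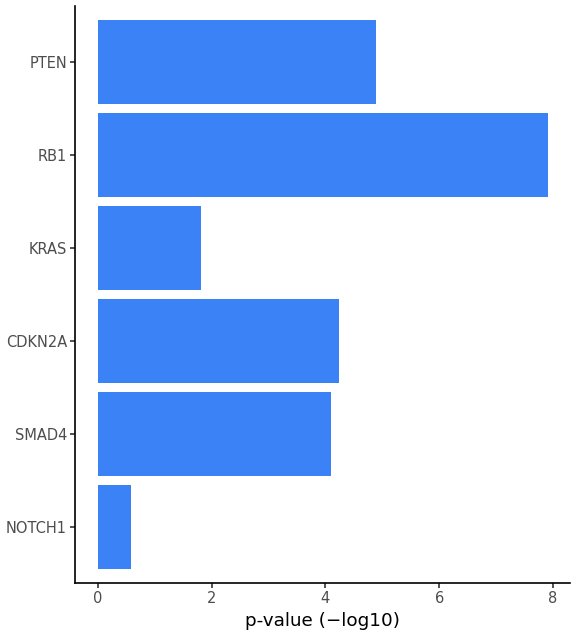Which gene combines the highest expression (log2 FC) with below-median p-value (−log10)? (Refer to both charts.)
NOTCH1

Chart 2 median p-value (−log10) ≈ 4; below-median genes: NOTCH1, SMAD4, KRAS. Among those, NOTCH1 has the highest expression (log2 FC) (≈ 3.5).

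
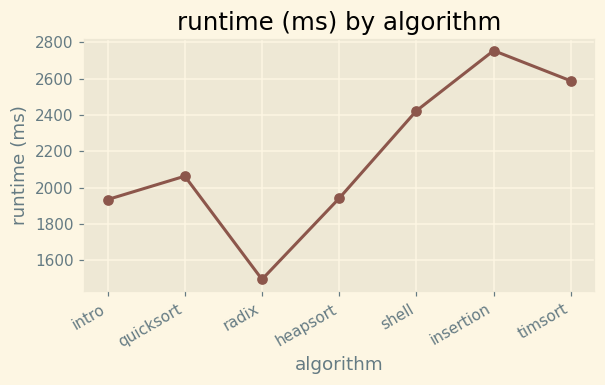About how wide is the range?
Max insertion ≈ 2800, min radix ≈ 1400; range ≈ 1400.

≈ 1400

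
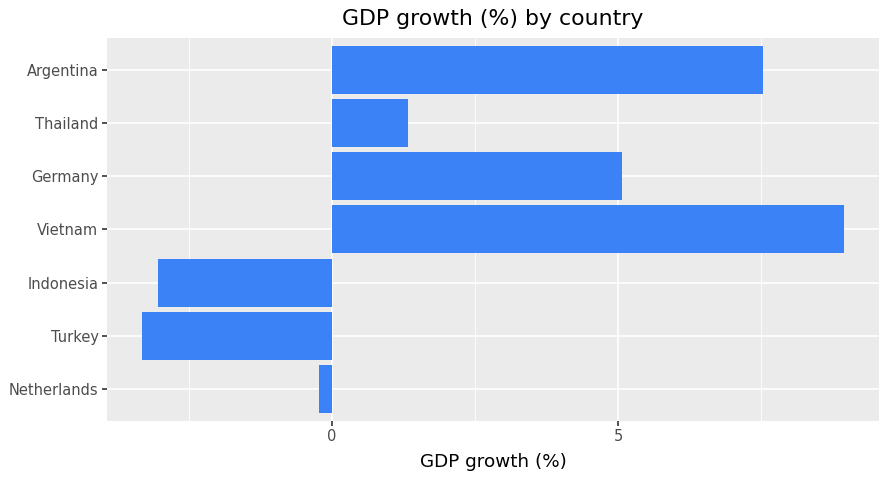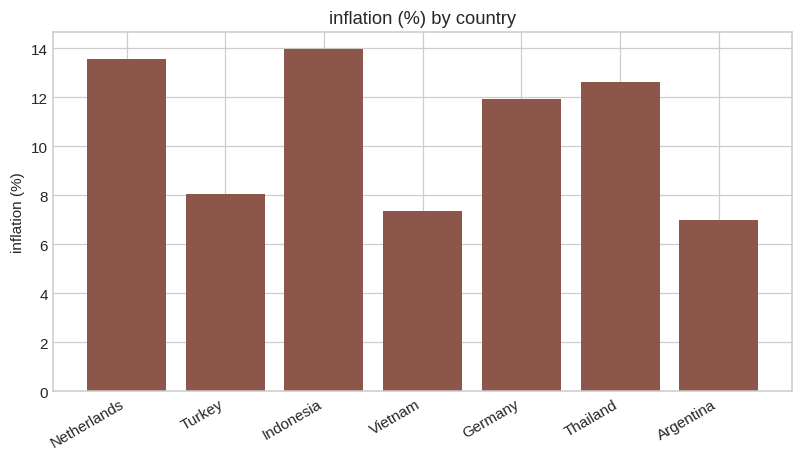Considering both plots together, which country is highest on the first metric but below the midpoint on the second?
Chart 2 median inflation (%) ≈ 12; below-median countries: Turkey, Vietnam, Argentina. Among those, Vietnam has the highest GDP growth (%) (≈ 9).

Vietnam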